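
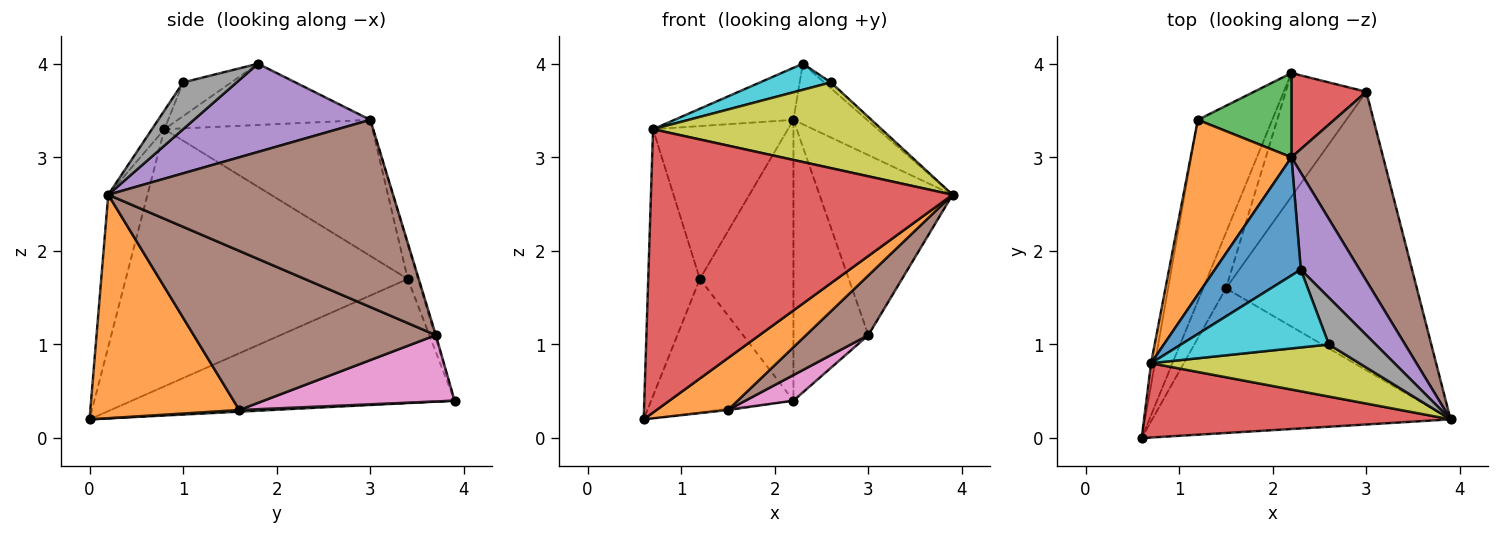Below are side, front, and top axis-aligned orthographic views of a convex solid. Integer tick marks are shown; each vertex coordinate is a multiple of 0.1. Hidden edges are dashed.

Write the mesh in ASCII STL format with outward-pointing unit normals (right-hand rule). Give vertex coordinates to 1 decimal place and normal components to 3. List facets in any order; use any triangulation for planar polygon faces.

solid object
 facet normal -0.802 0.354 -0.481
  outer loop
   vertex 1.2 3.4 1.7
   vertex 2.2 3.9 0.4
   vertex 0.6 0.0 0.2
  endloop
 endfacet
 facet normal 0.576 -0.276 -0.769
  outer loop
   vertex 1.5 1.6 0.3
   vertex 3.9 0.2 2.6
   vertex 0.6 0.0 0.2
  endloop
 endfacet
 facet normal 0.073 0.021 -0.997
  outer loop
   vertex 1.5 1.6 0.3
   vertex 0.6 0.0 0.2
   vertex 2.2 3.9 0.4
  endloop
 endfacet
 facet normal -0.125 -0.960 0.252
  outer loop
   vertex 0.7 0.8 3.3
   vertex 0.6 0.0 0.2
   vertex 3.9 0.2 2.6
  endloop
 endfacet
 facet normal -0.984 0.180 -0.015
  outer loop
   vertex 0.7 0.8 3.3
   vertex 1.2 3.4 1.7
   vertex 0.6 0.0 0.2
  endloop
 endfacet
 facet normal 0.632 -0.162 -0.758
  outer loop
   vertex 3.0 3.7 1.1
   vertex 3.9 0.2 2.6
   vertex 1.5 1.6 0.3
  endloop
 endfacet
 facet normal 0.628 -0.158 -0.762
  outer loop
   vertex 3.0 3.7 1.1
   vertex 1.5 1.6 0.3
   vertex 2.2 3.9 0.4
  endloop
 endfacet
 facet normal 0.704 0.088 0.704
  outer loop
   vertex 2.6 1.0 3.8
   vertex 3.9 0.2 2.6
   vertex 2.3 1.8 4.0
  endloop
 endfacet
 facet normal -0.047 -0.854 0.519
  outer loop
   vertex 2.6 1.0 3.8
   vertex 0.7 0.8 3.3
   vertex 3.9 0.2 2.6
  endloop
 endfacet
 facet normal -0.211 -0.311 0.927
  outer loop
   vertex 2.6 1.0 3.8
   vertex 2.3 1.8 4.0
   vertex 0.7 0.8 3.3
  endloop
 endfacet
 facet normal -0.546 0.338 0.766
  outer loop
   vertex 2.2 3.0 3.4
   vertex 0.7 0.8 3.3
   vertex 2.3 1.8 4.0
  endloop
 endfacet
 facet normal -0.713 0.462 0.528
  outer loop
   vertex 2.2 3.0 3.4
   vertex 1.2 3.4 1.7
   vertex 0.7 0.8 3.3
  endloop
 endfacet
 facet normal -0.105 0.953 0.286
  outer loop
   vertex 2.2 3.0 3.4
   vertex 2.2 3.9 0.4
   vertex 1.2 3.4 1.7
  endloop
 endfacet
 facet normal -0.012 0.958 0.287
  outer loop
   vertex 2.2 3.0 3.4
   vertex 3.0 3.7 1.1
   vertex 2.2 3.9 0.4
  endloop
 endfacet
 facet normal 0.786 0.328 0.524
  outer loop
   vertex 2.2 3.0 3.4
   vertex 2.3 1.8 4.0
   vertex 3.9 0.2 2.6
  endloop
 endfacet
 facet normal 0.828 0.387 0.406
  outer loop
   vertex 2.2 3.0 3.4
   vertex 3.9 0.2 2.6
   vertex 3.0 3.7 1.1
  endloop
 endfacet
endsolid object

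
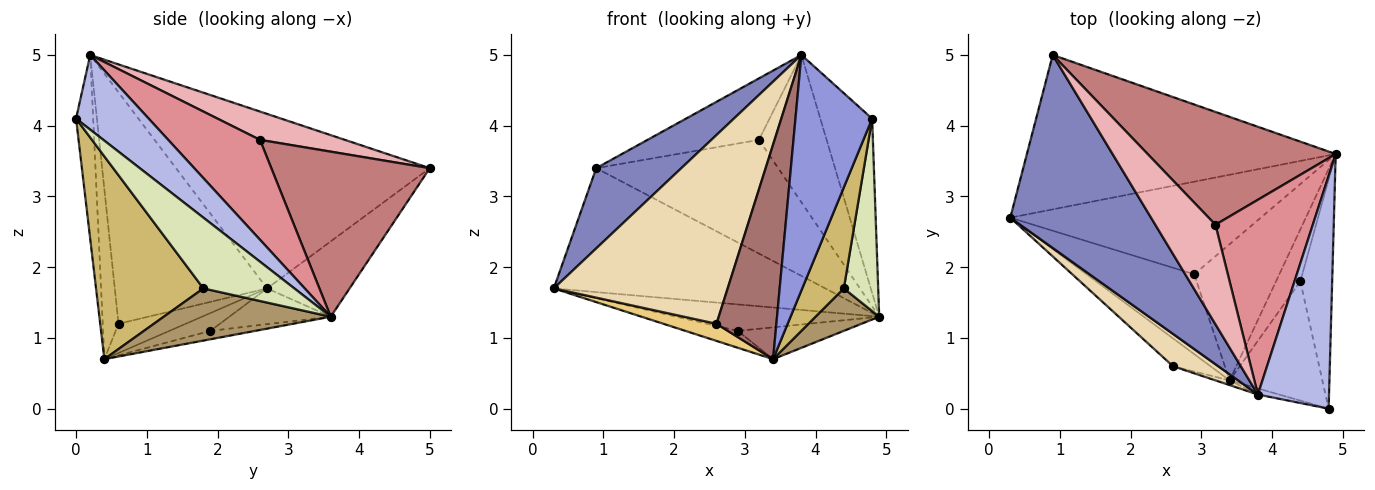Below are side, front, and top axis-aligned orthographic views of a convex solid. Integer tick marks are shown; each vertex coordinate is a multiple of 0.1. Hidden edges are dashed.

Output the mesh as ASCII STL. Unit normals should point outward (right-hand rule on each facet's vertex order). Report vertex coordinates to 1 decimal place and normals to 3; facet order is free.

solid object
 facet normal -0.187 0.615 -0.766
  outer loop
   vertex 0.9 5.0 3.4
   vertex 4.9 3.6 1.3
   vertex 0.3 2.7 1.7
  endloop
 endfacet
 facet normal -0.753 -0.253 0.607
  outer loop
   vertex 3.8 0.2 5.0
   vertex 0.9 5.0 3.4
   vertex 0.3 2.7 1.7
  endloop
 endfacet
 facet normal -0.218 -0.976 -0.025
  outer loop
   vertex 3.8 0.2 5.0
   vertex 3.4 0.4 0.7
   vertex 4.8 0.0 4.1
  endloop
 endfacet
 facet normal 0.643 0.459 0.613
  outer loop
   vertex 3.8 0.2 5.0
   vertex 4.8 0.0 4.1
   vertex 4.9 3.6 1.3
  endloop
 endfacet
 facet normal -0.136 0.272 -0.953
  outer loop
   vertex 2.9 1.9 1.1
   vertex 0.3 2.7 1.7
   vertex 4.9 3.6 1.3
  endloop
 endfacet
 facet normal -0.160 0.204 -0.966
  outer loop
   vertex 2.9 1.9 1.1
   vertex 3.4 0.4 0.7
   vertex 0.3 2.7 1.7
  endloop
 endfacet
 facet normal -0.096 0.227 -0.969
  outer loop
   vertex 2.9 1.9 1.1
   vertex 4.9 3.6 1.3
   vertex 3.4 0.4 0.7
  endloop
 endfacet
 facet normal 0.862 -0.326 -0.388
  outer loop
   vertex 4.4 1.8 1.7
   vertex 4.9 3.6 1.3
   vertex 4.8 0.0 4.1
  endloop
 endfacet
 facet normal 0.857 -0.327 -0.399
  outer loop
   vertex 4.4 1.8 1.7
   vertex 3.4 0.4 0.7
   vertex 4.9 3.6 1.3
  endloop
 endfacet
 facet normal 0.858 -0.332 -0.392
  outer loop
   vertex 4.4 1.8 1.7
   vertex 4.8 0.0 4.1
   vertex 3.4 0.4 0.7
  endloop
 endfacet
 facet normal -0.553 -0.436 -0.710
  outer loop
   vertex 2.6 0.6 1.2
   vertex 0.3 2.7 1.7
   vertex 3.4 0.4 0.7
  endloop
 endfacet
 facet normal -0.653 -0.746 0.128
  outer loop
   vertex 2.6 0.6 1.2
   vertex 3.8 0.2 5.0
   vertex 0.3 2.7 1.7
  endloop
 endfacet
 facet normal -0.255 -0.967 -0.021
  outer loop
   vertex 2.6 0.6 1.2
   vertex 3.4 0.4 0.7
   vertex 3.8 0.2 5.0
  endloop
 endfacet
 facet normal 0.526 0.604 0.599
  outer loop
   vertex 3.2 2.6 3.8
   vertex 4.9 3.6 1.3
   vertex 0.9 5.0 3.4
  endloop
 endfacet
 facet normal 0.633 0.467 0.617
  outer loop
   vertex 3.2 2.6 3.8
   vertex 3.8 0.2 5.0
   vertex 4.9 3.6 1.3
  endloop
 endfacet
 facet normal 0.372 0.488 0.790
  outer loop
   vertex 3.2 2.6 3.8
   vertex 0.9 5.0 3.4
   vertex 3.8 0.2 5.0
  endloop
 endfacet
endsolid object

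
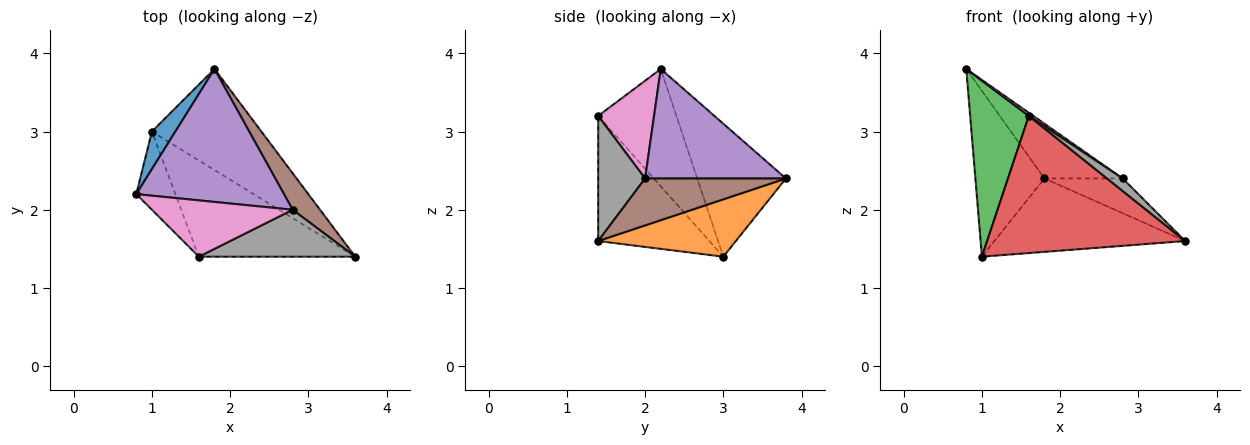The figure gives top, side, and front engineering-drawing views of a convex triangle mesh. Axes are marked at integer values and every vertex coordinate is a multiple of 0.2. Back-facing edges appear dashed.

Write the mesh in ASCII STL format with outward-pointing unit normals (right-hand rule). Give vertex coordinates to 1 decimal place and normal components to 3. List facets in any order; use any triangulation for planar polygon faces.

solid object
 facet normal -0.781 0.609 0.138
  outer loop
   vertex 1.0 3.0 1.4
   vertex 0.8 2.2 3.8
   vertex 1.8 3.8 2.4
  endloop
 endfacet
 facet normal 0.390 0.541 -0.745
  outer loop
   vertex 1.0 3.0 1.4
   vertex 1.8 3.8 2.4
   vertex 3.6 1.4 1.6
  endloop
 endfacet
 facet normal -0.773 -0.580 -0.258
  outer loop
   vertex 1.6 1.4 3.2
   vertex 0.8 2.2 3.8
   vertex 1.0 3.0 1.4
  endloop
 endfacet
 facet normal -0.418 -0.744 -0.522
  outer loop
   vertex 1.6 1.4 3.2
   vertex 1.0 3.0 1.4
   vertex 3.6 1.4 1.6
  endloop
 endfacet
 facet normal 0.565 0.314 0.763
  outer loop
   vertex 2.8 2.0 2.4
   vertex 1.8 3.8 2.4
   vertex 0.8 2.2 3.8
  endloop
 endfacet
 facet normal 0.779 0.433 0.454
  outer loop
   vertex 2.8 2.0 2.4
   vertex 3.6 1.4 1.6
   vertex 1.8 3.8 2.4
  endloop
 endfacet
 facet normal 0.570 -0.046 0.821
  outer loop
   vertex 2.8 2.0 2.4
   vertex 0.8 2.2 3.8
   vertex 1.6 1.4 3.2
  endloop
 endfacet
 facet normal 0.612 -0.204 0.764
  outer loop
   vertex 2.8 2.0 2.4
   vertex 1.6 1.4 3.2
   vertex 3.6 1.4 1.6
  endloop
 endfacet
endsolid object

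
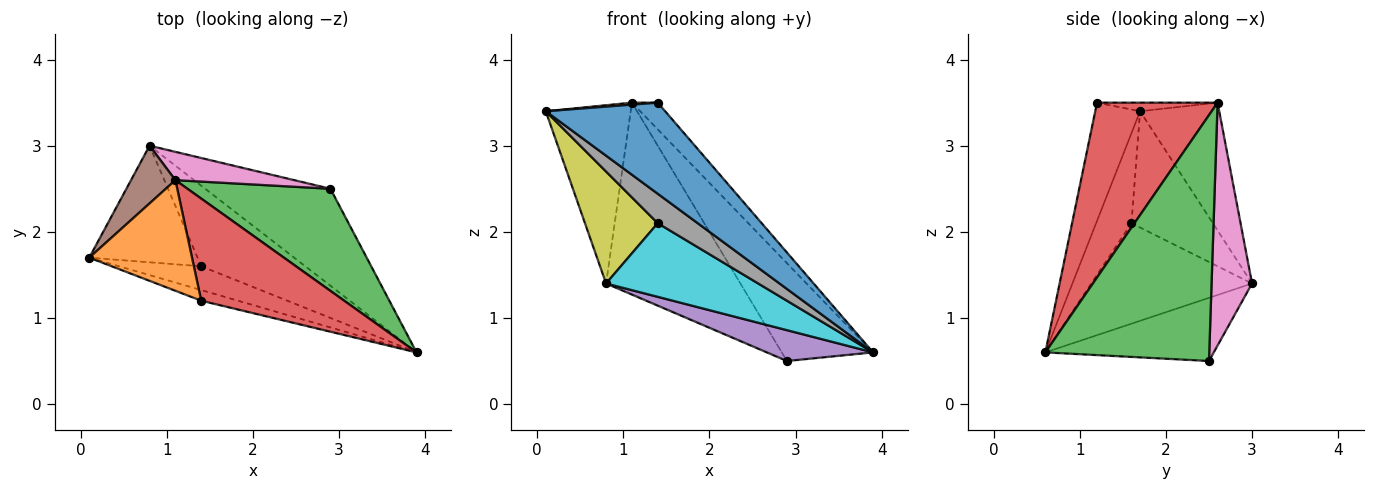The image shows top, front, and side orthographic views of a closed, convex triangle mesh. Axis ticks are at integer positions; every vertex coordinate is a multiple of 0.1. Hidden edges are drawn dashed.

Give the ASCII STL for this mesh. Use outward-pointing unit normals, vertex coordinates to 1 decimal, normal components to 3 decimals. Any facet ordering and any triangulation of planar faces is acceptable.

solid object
 facet normal -0.350 -0.931 -0.109
  outer loop
   vertex 1.4 1.2 3.5
   vertex 0.1 1.7 3.4
   vertex 3.9 0.6 0.6
  endloop
 endfacet
 facet normal -0.084 -0.018 0.996
  outer loop
   vertex 1.1 2.6 3.5
   vertex 0.1 1.7 3.4
   vertex 1.4 1.2 3.5
  endloop
 endfacet
 facet normal 0.779 0.434 0.453
  outer loop
   vertex 1.1 2.6 3.5
   vertex 3.9 0.6 0.6
   vertex 2.9 2.5 0.5
  endloop
 endfacet
 facet normal 0.764 0.164 0.624
  outer loop
   vertex 1.1 2.6 3.5
   vertex 1.4 1.2 3.5
   vertex 3.9 0.6 0.6
  endloop
 endfacet
 facet normal -0.433 -0.273 -0.859
  outer loop
   vertex 0.8 3.0 1.4
   vertex 2.9 2.5 0.5
   vertex 3.9 0.6 0.6
  endloop
 endfacet
 facet normal -0.664 0.712 0.230
  outer loop
   vertex 0.8 3.0 1.4
   vertex 0.1 1.7 3.4
   vertex 1.1 2.6 3.5
  endloop
 endfacet
 facet normal 0.286 0.948 0.140
  outer loop
   vertex 0.8 3.0 1.4
   vertex 1.1 2.6 3.5
   vertex 2.9 2.5 0.5
  endloop
 endfacet
 facet normal -0.567 -0.641 -0.518
  outer loop
   vertex 1.4 1.6 2.1
   vertex 3.9 0.6 0.6
   vertex 0.1 1.7 3.4
  endloop
 endfacet
 facet normal -0.612 -0.548 -0.570
  outer loop
   vertex 1.4 1.6 2.1
   vertex 0.1 1.7 3.4
   vertex 0.8 3.0 1.4
  endloop
 endfacet
 facet normal -0.580 -0.549 -0.601
  outer loop
   vertex 1.4 1.6 2.1
   vertex 0.8 3.0 1.4
   vertex 3.9 0.6 0.6
  endloop
 endfacet
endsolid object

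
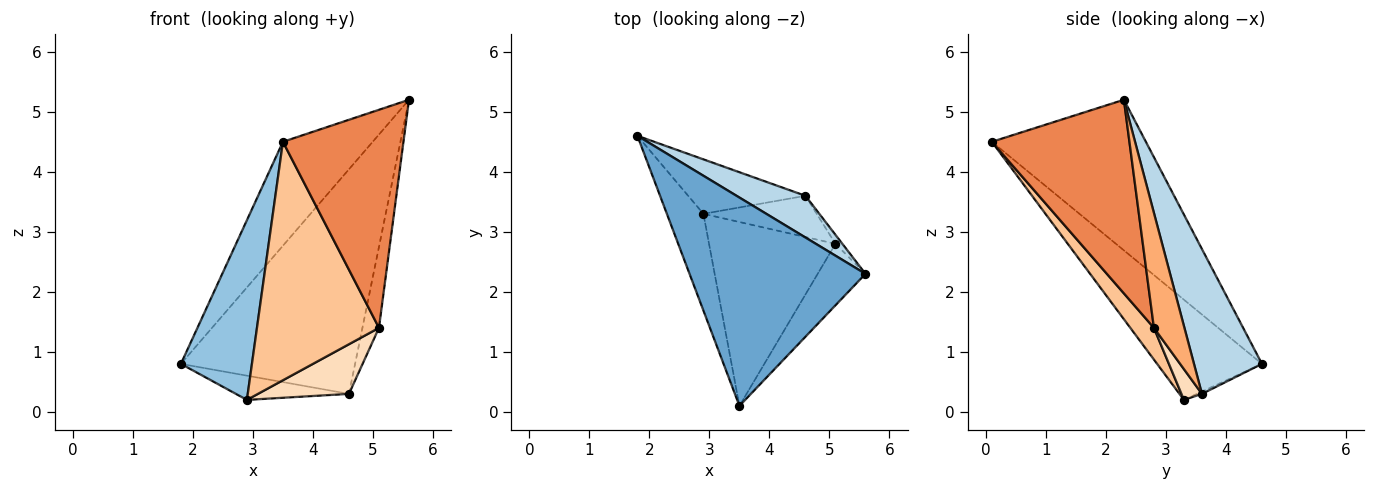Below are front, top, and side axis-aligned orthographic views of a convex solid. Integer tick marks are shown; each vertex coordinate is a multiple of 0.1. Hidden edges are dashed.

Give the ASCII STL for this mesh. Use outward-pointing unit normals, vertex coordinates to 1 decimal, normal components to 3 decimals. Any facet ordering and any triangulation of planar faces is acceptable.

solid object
 facet normal -0.608 0.354 0.710
  outer loop
   vertex 3.5 0.1 4.5
   vertex 5.6 2.3 5.2
   vertex 1.8 4.6 0.8
  endloop
 endfacet
 facet normal -0.792 -0.537 -0.289
  outer loop
   vertex 2.9 3.3 0.2
   vertex 3.5 0.1 4.5
   vertex 1.8 4.6 0.8
  endloop
 endfacet
 facet normal 0.358 0.918 0.170
  outer loop
   vertex 4.6 3.6 0.3
   vertex 1.8 4.6 0.8
   vertex 5.6 2.3 5.2
  endloop
 endfacet
 facet normal -0.018 0.406 -0.914
  outer loop
   vertex 4.6 3.6 0.3
   vertex 2.9 3.3 0.2
   vertex 1.8 4.6 0.8
  endloop
 endfacet
 facet normal 0.740 -0.648 -0.183
  outer loop
   vertex 5.1 2.8 1.4
   vertex 5.6 2.3 5.2
   vertex 3.5 0.1 4.5
  endloop
 endfacet
 facet normal 0.878 0.476 -0.053
  outer loop
   vertex 5.1 2.8 1.4
   vertex 4.6 3.6 0.3
   vertex 5.6 2.3 5.2
  endloop
 endfacet
 facet normal 0.151 -0.783 -0.604
  outer loop
   vertex 5.1 2.8 1.4
   vertex 3.5 0.1 4.5
   vertex 2.9 3.3 0.2
  endloop
 endfacet
 facet normal 0.171 -0.758 -0.629
  outer loop
   vertex 5.1 2.8 1.4
   vertex 2.9 3.3 0.2
   vertex 4.6 3.6 0.3
  endloop
 endfacet
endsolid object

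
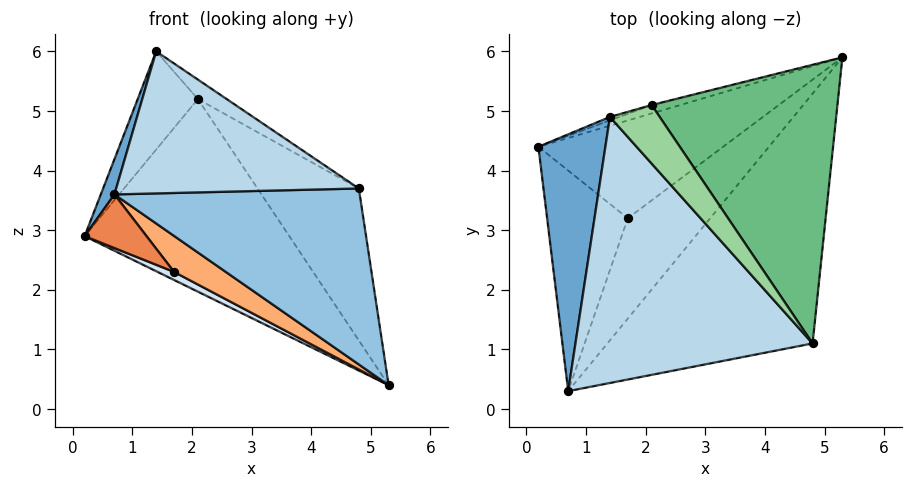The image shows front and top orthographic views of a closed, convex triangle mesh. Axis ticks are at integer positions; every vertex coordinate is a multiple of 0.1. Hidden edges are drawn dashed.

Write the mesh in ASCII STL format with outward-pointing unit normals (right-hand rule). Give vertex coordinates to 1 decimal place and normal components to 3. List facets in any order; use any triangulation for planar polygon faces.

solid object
 facet normal -0.929 -0.050 0.368
  outer loop
   vertex 1.4 4.9 6.0
   vertex 0.2 4.4 2.9
   vertex 0.7 0.3 3.6
  endloop
 endfacet
 facet normal 0.131 -0.571 -0.810
  outer loop
   vertex 4.8 1.1 3.7
   vertex 0.7 0.3 3.6
   vertex 5.3 5.9 0.4
  endloop
 endfacet
 facet normal 0.070 -0.470 0.880
  outer loop
   vertex 4.8 1.1 3.7
   vertex 1.4 4.9 6.0
   vertex 0.7 0.3 3.6
  endloop
 endfacet
 facet normal -0.421 -0.075 -0.904
  outer loop
   vertex 1.7 3.2 2.3
   vertex 0.2 4.4 2.9
   vertex 5.3 5.9 0.4
  endloop
 endfacet
 facet normal -0.500 -0.205 -0.841
  outer loop
   vertex 1.7 3.2 2.3
   vertex 0.7 0.3 3.6
   vertex 0.2 4.4 2.9
  endloop
 endfacet
 facet normal -0.236 -0.328 -0.914
  outer loop
   vertex 1.7 3.2 2.3
   vertex 5.3 5.9 0.4
   vertex 0.7 0.3 3.6
  endloop
 endfacet
 facet normal -0.301 0.953 -0.042
  outer loop
   vertex 2.1 5.1 5.2
   vertex 5.3 5.9 0.4
   vertex 0.2 4.4 2.9
  endloop
 endfacet
 facet normal -0.310 0.950 -0.033
  outer loop
   vertex 2.1 5.1 5.2
   vertex 0.2 4.4 2.9
   vertex 1.4 4.9 6.0
  endloop
 endfacet
 facet normal 0.767 0.307 0.563
  outer loop
   vertex 2.1 5.1 5.2
   vertex 4.8 1.1 3.7
   vertex 5.3 5.9 0.4
  endloop
 endfacet
 facet normal 0.705 0.224 0.673
  outer loop
   vertex 2.1 5.1 5.2
   vertex 1.4 4.9 6.0
   vertex 4.8 1.1 3.7
  endloop
 endfacet
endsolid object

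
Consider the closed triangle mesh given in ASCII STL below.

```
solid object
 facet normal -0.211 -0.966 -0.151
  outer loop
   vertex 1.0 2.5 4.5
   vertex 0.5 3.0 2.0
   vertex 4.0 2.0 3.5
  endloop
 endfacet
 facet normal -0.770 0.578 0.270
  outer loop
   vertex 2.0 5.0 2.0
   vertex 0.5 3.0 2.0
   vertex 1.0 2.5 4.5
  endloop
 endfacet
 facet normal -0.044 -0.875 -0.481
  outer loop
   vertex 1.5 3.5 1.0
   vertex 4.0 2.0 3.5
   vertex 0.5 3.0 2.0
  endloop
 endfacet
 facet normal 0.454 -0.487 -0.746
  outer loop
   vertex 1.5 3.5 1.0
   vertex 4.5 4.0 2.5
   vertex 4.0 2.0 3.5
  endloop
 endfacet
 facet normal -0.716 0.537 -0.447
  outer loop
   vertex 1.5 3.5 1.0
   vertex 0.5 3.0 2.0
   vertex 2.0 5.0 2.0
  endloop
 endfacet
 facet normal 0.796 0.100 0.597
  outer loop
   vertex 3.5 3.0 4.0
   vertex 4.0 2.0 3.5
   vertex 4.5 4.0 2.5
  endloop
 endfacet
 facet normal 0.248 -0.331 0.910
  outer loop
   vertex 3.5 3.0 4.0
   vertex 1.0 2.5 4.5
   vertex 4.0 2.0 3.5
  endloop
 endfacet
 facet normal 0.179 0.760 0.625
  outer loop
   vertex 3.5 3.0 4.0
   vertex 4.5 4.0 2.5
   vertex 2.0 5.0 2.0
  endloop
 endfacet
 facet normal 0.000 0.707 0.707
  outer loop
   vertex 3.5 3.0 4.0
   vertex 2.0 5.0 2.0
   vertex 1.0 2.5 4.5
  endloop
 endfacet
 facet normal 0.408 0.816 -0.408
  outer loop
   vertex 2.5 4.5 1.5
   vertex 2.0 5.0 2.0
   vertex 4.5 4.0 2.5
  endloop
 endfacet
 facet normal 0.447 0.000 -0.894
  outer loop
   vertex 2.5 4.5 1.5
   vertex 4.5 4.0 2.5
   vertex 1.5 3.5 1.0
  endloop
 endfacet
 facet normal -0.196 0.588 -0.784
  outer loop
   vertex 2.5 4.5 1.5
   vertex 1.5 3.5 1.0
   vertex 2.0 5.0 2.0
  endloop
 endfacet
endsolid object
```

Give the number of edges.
18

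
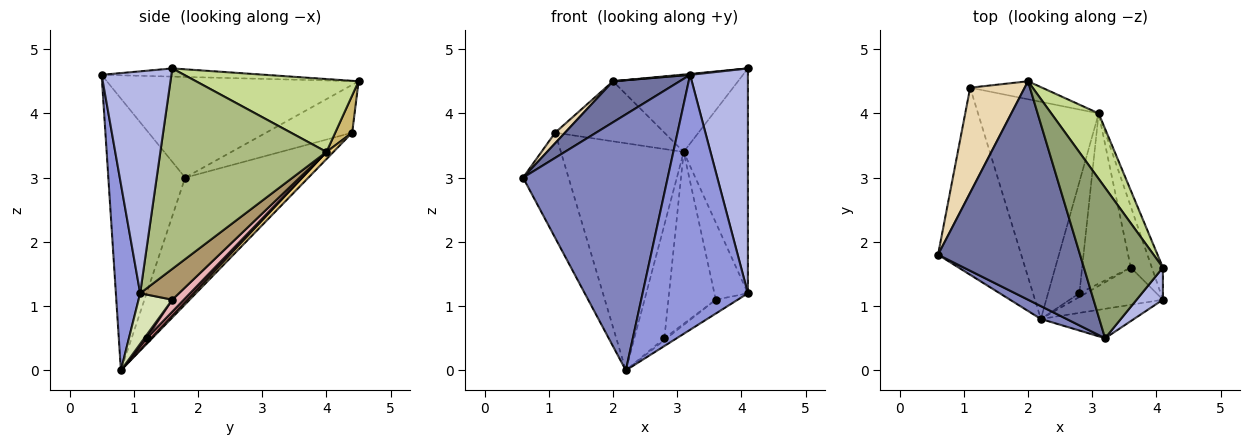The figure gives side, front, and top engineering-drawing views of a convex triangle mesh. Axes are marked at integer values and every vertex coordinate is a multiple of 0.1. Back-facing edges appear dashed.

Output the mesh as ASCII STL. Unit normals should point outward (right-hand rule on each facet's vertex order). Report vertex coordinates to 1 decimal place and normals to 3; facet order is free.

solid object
 facet normal -0.572 -0.151 0.806
  outer loop
   vertex 3.2 0.5 4.6
   vertex 2.0 4.5 4.5
   vertex 0.6 1.8 3.0
  endloop
 endfacet
 facet normal -0.468 -0.882 0.044
  outer loop
   vertex 2.2 0.8 0.0
   vertex 3.2 0.5 4.6
   vertex 0.6 1.8 3.0
  endloop
 endfacet
 facet normal 0.223 -0.968 -0.112
  outer loop
   vertex 2.2 0.8 0.0
   vertex 4.1 1.1 1.2
   vertex 3.2 0.5 4.6
  endloop
 endfacet
 facet normal 0.767 -0.636 0.091
  outer loop
   vertex 4.1 1.6 4.7
   vertex 3.2 0.5 4.6
   vertex 4.1 1.1 1.2
  endloop
 endfacet
 facet normal -0.103 -0.006 0.995
  outer loop
   vertex 4.1 1.6 4.7
   vertex 2.0 4.5 4.5
   vertex 3.2 0.5 4.6
  endloop
 endfacet
 facet normal 0.931 0.360 -0.051
  outer loop
   vertex 3.1 4.0 3.4
   vertex 4.1 1.6 4.7
   vertex 4.1 1.1 1.2
  endloop
 endfacet
 facet normal 0.705 0.542 0.458
  outer loop
   vertex 3.1 4.0 3.4
   vertex 2.0 4.5 4.5
   vertex 4.1 1.6 4.7
  endloop
 endfacet
 facet normal 0.473 0.308 -0.826
  outer loop
   vertex 3.6 1.6 1.1
   vertex 4.1 1.1 1.2
   vertex 2.2 0.8 0.0
  endloop
 endfacet
 facet normal 0.672 0.580 -0.459
  outer loop
   vertex 3.6 1.6 1.1
   vertex 3.1 4.0 3.4
   vertex 4.1 1.1 1.2
  endloop
 endfacet
 facet normal 0.147 0.948 -0.284
  outer loop
   vertex 1.1 4.4 3.7
   vertex 2.0 4.5 4.5
   vertex 3.1 4.0 3.4
  endloop
 endfacet
 facet normal 0.041 0.722 -0.691
  outer loop
   vertex 1.1 4.4 3.7
   vertex 3.1 4.0 3.4
   vertex 2.2 0.8 0.0
  endloop
 endfacet
 facet normal -0.658 -0.075 0.749
  outer loop
   vertex 1.1 4.4 3.7
   vertex 0.6 1.8 3.0
   vertex 2.0 4.5 4.5
  endloop
 endfacet
 facet normal -0.799 0.295 -0.524
  outer loop
   vertex 1.1 4.4 3.7
   vertex 2.2 0.8 0.0
   vertex 0.6 1.8 3.0
  endloop
 endfacet
 facet normal 0.107 0.710 -0.696
  outer loop
   vertex 2.8 1.2 0.5
   vertex 2.2 0.8 0.0
   vertex 3.1 4.0 3.4
  endloop
 endfacet
 facet normal 0.408 0.408 -0.816
  outer loop
   vertex 2.8 1.2 0.5
   vertex 3.6 1.6 1.1
   vertex 2.2 0.8 0.0
  endloop
 endfacet
 facet normal 0.170 0.700 -0.694
  outer loop
   vertex 2.8 1.2 0.5
   vertex 3.1 4.0 3.4
   vertex 3.6 1.6 1.1
  endloop
 endfacet
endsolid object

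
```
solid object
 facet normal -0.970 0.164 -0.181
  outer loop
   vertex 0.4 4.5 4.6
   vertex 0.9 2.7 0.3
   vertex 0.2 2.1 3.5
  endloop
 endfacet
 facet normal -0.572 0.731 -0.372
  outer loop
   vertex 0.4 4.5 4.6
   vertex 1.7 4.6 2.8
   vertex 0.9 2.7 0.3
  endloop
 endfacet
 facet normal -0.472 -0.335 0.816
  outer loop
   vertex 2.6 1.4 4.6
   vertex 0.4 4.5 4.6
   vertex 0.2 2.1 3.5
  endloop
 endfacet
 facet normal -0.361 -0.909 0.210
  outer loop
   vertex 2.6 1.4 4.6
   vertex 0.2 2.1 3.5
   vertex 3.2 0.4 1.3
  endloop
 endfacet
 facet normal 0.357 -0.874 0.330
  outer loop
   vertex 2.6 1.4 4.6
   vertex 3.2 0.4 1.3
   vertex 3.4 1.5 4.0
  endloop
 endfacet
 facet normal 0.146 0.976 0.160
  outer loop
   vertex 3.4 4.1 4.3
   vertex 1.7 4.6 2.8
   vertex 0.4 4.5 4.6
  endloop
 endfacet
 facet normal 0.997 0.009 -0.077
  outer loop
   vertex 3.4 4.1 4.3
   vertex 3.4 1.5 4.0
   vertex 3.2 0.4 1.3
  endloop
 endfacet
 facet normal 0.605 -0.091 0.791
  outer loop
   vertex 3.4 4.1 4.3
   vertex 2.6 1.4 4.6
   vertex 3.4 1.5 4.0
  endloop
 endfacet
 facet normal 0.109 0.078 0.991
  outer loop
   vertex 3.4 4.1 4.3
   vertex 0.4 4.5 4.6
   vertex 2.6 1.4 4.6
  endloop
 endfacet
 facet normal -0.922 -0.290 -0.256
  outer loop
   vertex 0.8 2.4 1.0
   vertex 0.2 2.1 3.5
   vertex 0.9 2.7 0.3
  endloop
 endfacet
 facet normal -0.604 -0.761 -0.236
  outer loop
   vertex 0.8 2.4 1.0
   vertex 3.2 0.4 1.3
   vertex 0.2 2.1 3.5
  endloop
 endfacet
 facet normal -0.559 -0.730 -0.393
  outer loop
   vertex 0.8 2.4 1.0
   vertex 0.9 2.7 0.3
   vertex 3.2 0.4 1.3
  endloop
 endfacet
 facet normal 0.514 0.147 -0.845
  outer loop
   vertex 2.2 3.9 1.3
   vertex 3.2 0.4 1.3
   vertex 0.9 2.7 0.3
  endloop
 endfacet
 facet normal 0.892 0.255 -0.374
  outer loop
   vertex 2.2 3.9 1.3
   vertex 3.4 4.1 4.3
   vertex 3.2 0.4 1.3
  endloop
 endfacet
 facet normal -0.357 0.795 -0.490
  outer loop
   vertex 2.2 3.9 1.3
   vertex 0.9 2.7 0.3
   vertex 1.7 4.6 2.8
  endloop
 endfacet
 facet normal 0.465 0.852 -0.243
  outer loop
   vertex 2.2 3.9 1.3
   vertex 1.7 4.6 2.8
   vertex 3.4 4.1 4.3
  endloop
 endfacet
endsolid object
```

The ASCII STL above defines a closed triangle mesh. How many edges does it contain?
24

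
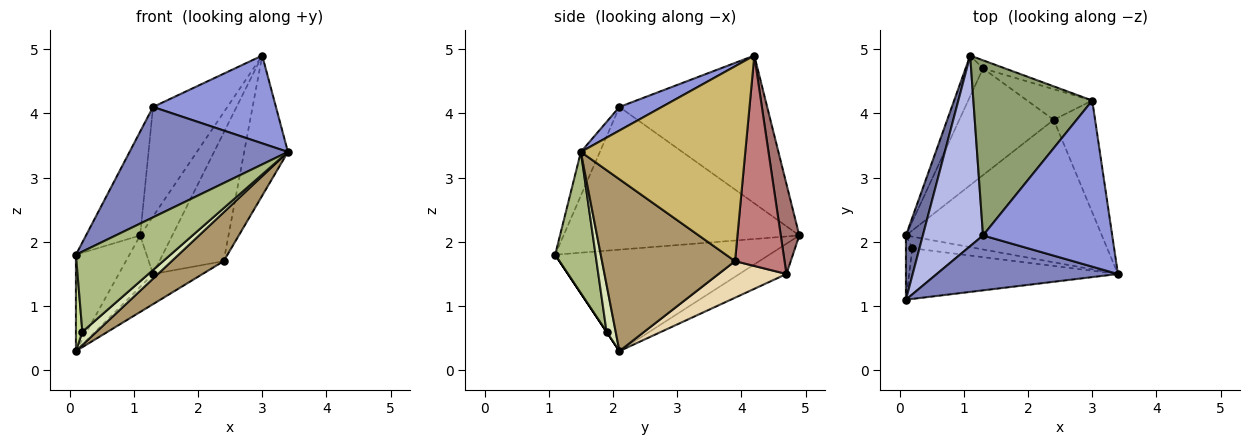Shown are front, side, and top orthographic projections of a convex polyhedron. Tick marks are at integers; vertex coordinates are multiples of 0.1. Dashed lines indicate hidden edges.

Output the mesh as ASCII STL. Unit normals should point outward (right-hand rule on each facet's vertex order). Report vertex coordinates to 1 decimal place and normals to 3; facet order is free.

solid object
 facet normal -0.958 0.239 0.160
  outer loop
   vertex 0.1 2.1 0.3
   vertex 0.1 1.1 1.8
   vertex 1.1 4.9 2.1
  endloop
 endfacet
 facet normal -0.107 -0.890 0.443
  outer loop
   vertex 1.3 2.1 4.1
   vertex 0.1 1.1 1.8
   vertex 3.4 1.5 3.4
  endloop
 endfacet
 facet normal 0.159 -0.461 0.873
  outer loop
   vertex 1.3 2.1 4.1
   vertex 3.4 1.5 3.4
   vertex 3.0 4.2 4.9
  endloop
 endfacet
 facet normal -0.901 0.207 0.380
  outer loop
   vertex 1.3 2.1 4.1
   vertex 1.1 4.9 2.1
   vertex 0.1 1.1 1.8
  endloop
 endfacet
 facet normal -0.725 0.365 0.584
  outer loop
   vertex 1.3 2.1 4.1
   vertex 3.0 4.2 4.9
   vertex 1.1 4.9 2.1
  endloop
 endfacet
 facet normal 0.340 -0.795 -0.502
  outer loop
   vertex 0.2 1.9 0.6
   vertex 3.4 1.5 3.4
   vertex 0.1 1.1 1.8
  endloop
 endfacet
 facet normal 0.000 -0.832 -0.555
  outer loop
   vertex 0.2 1.9 0.6
   vertex 0.1 1.1 1.8
   vertex 0.1 2.1 0.3
  endloop
 endfacet
 facet normal 0.437 -0.675 -0.595
  outer loop
   vertex 0.2 1.9 0.6
   vertex 0.1 2.1 0.3
   vertex 3.4 1.5 3.4
  endloop
 endfacet
 facet normal 0.639 -0.250 -0.728
  outer loop
   vertex 2.4 3.9 1.7
   vertex 3.4 1.5 3.4
   vertex 0.1 2.1 0.3
  endloop
 endfacet
 facet normal 0.947 0.252 -0.201
  outer loop
   vertex 2.4 3.9 1.7
   vertex 3.0 4.2 4.9
   vertex 3.4 1.5 3.4
  endloop
 endfacet
 facet normal -0.733 0.533 -0.422
  outer loop
   vertex 1.3 4.7 1.5
   vertex 0.1 2.1 0.3
   vertex 1.1 4.9 2.1
  endloop
 endfacet
 facet normal 0.349 0.255 -0.902
  outer loop
   vertex 1.3 4.7 1.5
   vertex 2.4 3.9 1.7
   vertex 0.1 2.1 0.3
  endloop
 endfacet
 facet normal 0.496 0.860 -0.121
  outer loop
   vertex 1.3 4.7 1.5
   vertex 1.1 4.9 2.1
   vertex 3.0 4.2 4.9
  endloop
 endfacet
 facet normal 0.600 0.778 -0.185
  outer loop
   vertex 1.3 4.7 1.5
   vertex 3.0 4.2 4.9
   vertex 2.4 3.9 1.7
  endloop
 endfacet
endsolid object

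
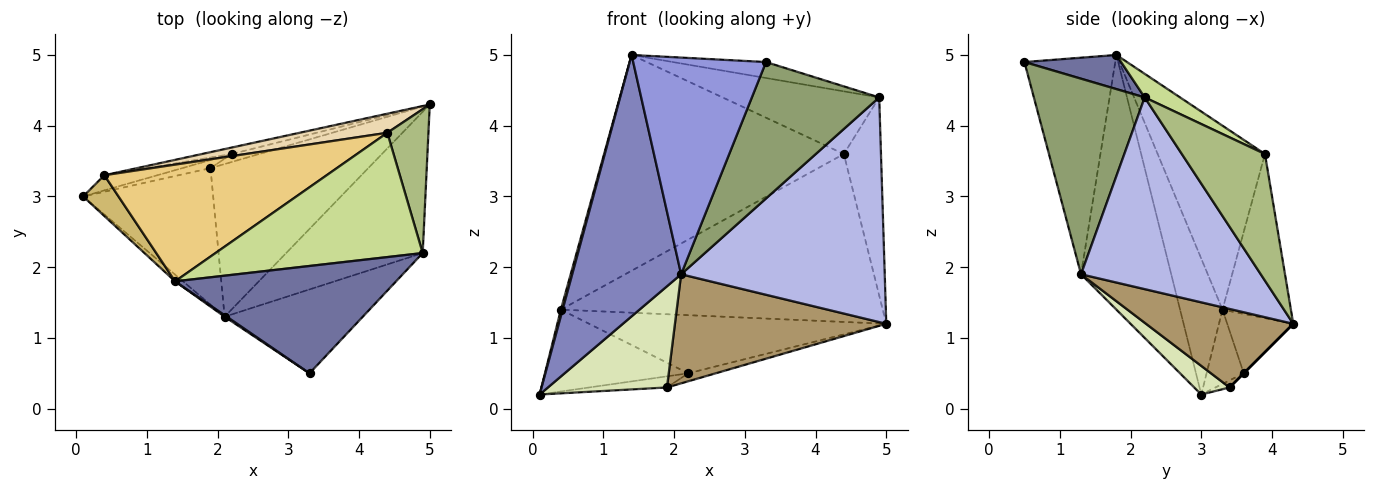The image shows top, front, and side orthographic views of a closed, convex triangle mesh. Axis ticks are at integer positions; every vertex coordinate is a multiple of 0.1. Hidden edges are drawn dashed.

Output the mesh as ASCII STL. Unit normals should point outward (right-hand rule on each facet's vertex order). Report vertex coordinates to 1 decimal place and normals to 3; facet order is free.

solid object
 facet normal 0.151 0.145 0.978
  outer loop
   vertex 4.9 2.2 4.4
   vertex 1.4 1.8 5.0
   vertex 3.3 0.5 4.9
  endloop
 endfacet
 facet normal -0.638 -0.770 -0.020
  outer loop
   vertex 2.1 1.3 1.9
   vertex 1.4 1.8 5.0
   vertex 0.1 3.0 0.2
  endloop
 endfacet
 facet normal -0.564 -0.825 0.006
  outer loop
   vertex 2.1 1.3 1.9
   vertex 3.3 0.5 4.9
   vertex 1.4 1.8 5.0
  endloop
 endfacet
 facet normal 0.599 -0.678 -0.426
  outer loop
   vertex 2.1 1.3 1.9
   vertex 5.0 4.3 1.2
   vertex 4.9 2.2 4.4
  endloop
 endfacet
 facet normal 0.596 -0.684 -0.421
  outer loop
   vertex 2.1 1.3 1.9
   vertex 4.9 2.2 4.4
   vertex 3.3 0.5 4.9
  endloop
 endfacet
 facet normal 0.875 0.391 0.284
  outer loop
   vertex 4.4 3.9 3.6
   vertex 4.9 2.2 4.4
   vertex 5.0 4.3 1.2
  endloop
 endfacet
 facet normal 0.101 0.448 0.888
  outer loop
   vertex 4.4 3.9 3.6
   vertex 1.4 1.8 5.0
   vertex 4.9 2.2 4.4
  endloop
 endfacet
 facet normal 0.174 -0.586 -0.791
  outer loop
   vertex 1.9 3.4 0.3
   vertex 2.1 1.3 1.9
   vertex 0.1 3.0 0.2
  endloop
 endfacet
 facet normal 0.375 -0.539 -0.754
  outer loop
   vertex 1.9 3.4 0.3
   vertex 5.0 4.3 1.2
   vertex 2.1 1.3 1.9
  endloop
 endfacet
 facet normal -0.967 -0.040 0.252
  outer loop
   vertex 0.4 3.3 1.4
   vertex 0.1 3.0 0.2
   vertex 1.4 1.8 5.0
  endloop
 endfacet
 facet normal -0.366 0.818 0.443
  outer loop
   vertex 0.4 3.3 1.4
   vertex 1.4 1.8 5.0
   vertex 4.4 3.9 3.6
  endloop
 endfacet
 facet normal -0.207 0.972 0.110
  outer loop
   vertex 0.4 3.3 1.4
   vertex 4.4 3.9 3.6
   vertex 5.0 4.3 1.2
  endloop
 endfacet
 facet normal -0.145 0.800 -0.582
  outer loop
   vertex 2.2 3.6 0.5
   vertex 1.9 3.4 0.3
   vertex 0.1 3.0 0.2
  endloop
 endfacet
 facet normal 0.000 0.707 -0.707
  outer loop
   vertex 2.2 3.6 0.5
   vertex 5.0 4.3 1.2
   vertex 1.9 3.4 0.3
  endloop
 endfacet
 facet normal -0.247 0.953 -0.176
  outer loop
   vertex 2.2 3.6 0.5
   vertex 0.1 3.0 0.2
   vertex 0.4 3.3 1.4
  endloop
 endfacet
 facet normal -0.216 0.970 -0.108
  outer loop
   vertex 2.2 3.6 0.5
   vertex 0.4 3.3 1.4
   vertex 5.0 4.3 1.2
  endloop
 endfacet
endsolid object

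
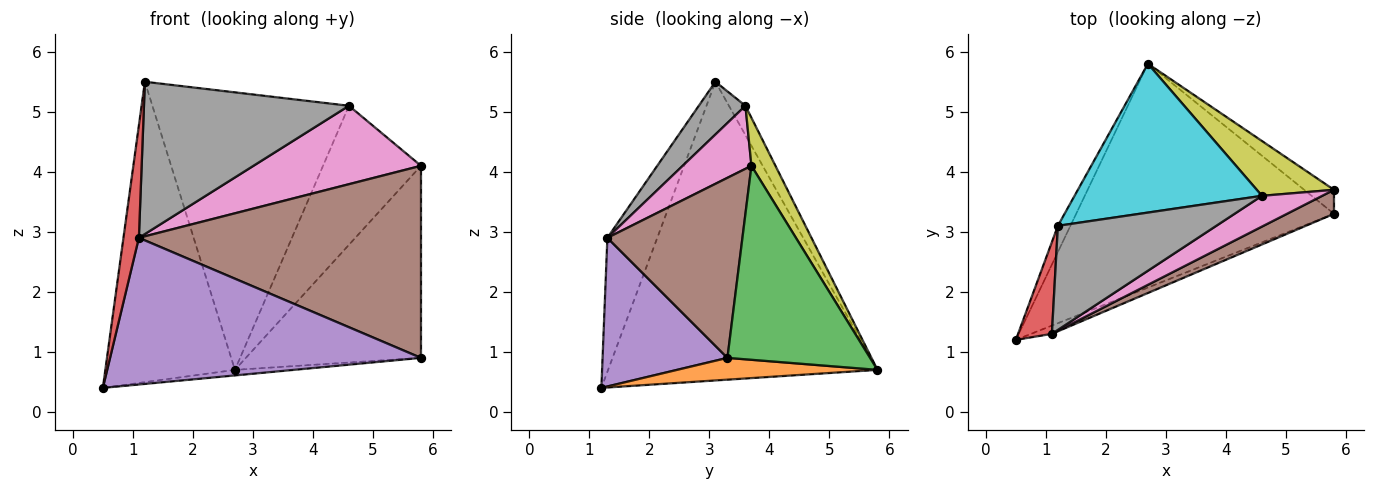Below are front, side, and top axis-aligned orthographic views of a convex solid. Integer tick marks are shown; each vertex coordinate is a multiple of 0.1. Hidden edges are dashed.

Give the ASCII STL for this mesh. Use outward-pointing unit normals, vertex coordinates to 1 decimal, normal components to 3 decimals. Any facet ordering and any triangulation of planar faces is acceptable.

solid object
 facet normal -0.901 0.433 -0.038
  outer loop
   vertex 1.2 3.1 5.5
   vertex 2.7 5.8 0.7
   vertex 0.5 1.2 0.4
  endloop
 endfacet
 facet normal 0.084 0.025 -0.996
  outer loop
   vertex 5.8 3.3 0.9
   vertex 0.5 1.2 0.4
   vertex 2.7 5.8 0.7
  endloop
 endfacet
 facet normal 0.629 0.772 -0.096
  outer loop
   vertex 5.8 3.3 0.9
   vertex 2.7 5.8 0.7
   vertex 5.8 3.7 4.1
  endloop
 endfacet
 facet normal -0.929 -0.287 0.234
  outer loop
   vertex 1.1 1.3 2.9
   vertex 1.2 3.1 5.5
   vertex 0.5 1.2 0.4
  endloop
 endfacet
 facet normal 0.372 -0.927 -0.052
  outer loop
   vertex 1.1 1.3 2.9
   vertex 0.5 1.2 0.4
   vertex 5.8 3.3 0.9
  endloop
 endfacet
 facet normal 0.429 -0.896 0.112
  outer loop
   vertex 1.1 1.3 2.9
   vertex 5.8 3.3 0.9
   vertex 5.8 3.7 4.1
  endloop
 endfacet
 facet normal 0.357 -0.870 0.341
  outer loop
   vertex 4.6 3.6 5.1
   vertex 1.1 1.3 2.9
   vertex 5.8 3.7 4.1
  endloop
 endfacet
 facet normal 0.185 -0.811 0.555
  outer loop
   vertex 4.6 3.6 5.1
   vertex 1.2 3.1 5.5
   vertex 1.1 1.3 2.9
  endloop
 endfacet
 facet normal 0.222 0.907 0.358
  outer loop
   vertex 4.6 3.6 5.1
   vertex 5.8 3.7 4.1
   vertex 2.7 5.8 0.7
  endloop
 endfacet
 facet normal -0.074 0.879 0.471
  outer loop
   vertex 4.6 3.6 5.1
   vertex 2.7 5.8 0.7
   vertex 1.2 3.1 5.5
  endloop
 endfacet
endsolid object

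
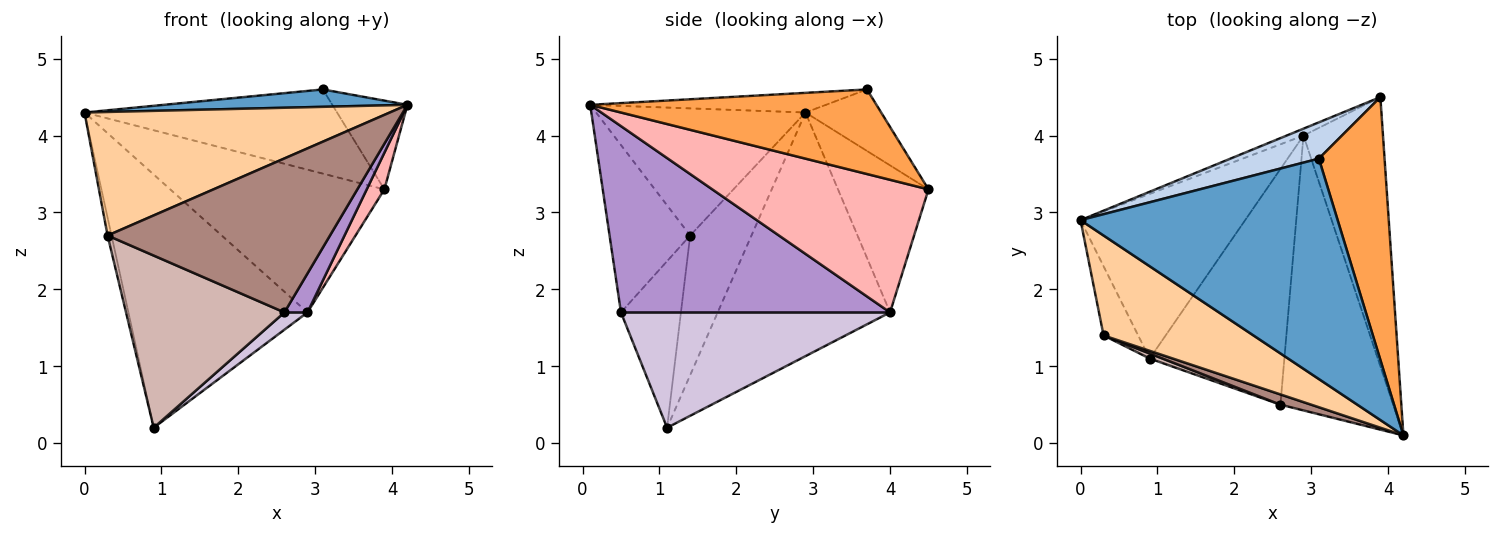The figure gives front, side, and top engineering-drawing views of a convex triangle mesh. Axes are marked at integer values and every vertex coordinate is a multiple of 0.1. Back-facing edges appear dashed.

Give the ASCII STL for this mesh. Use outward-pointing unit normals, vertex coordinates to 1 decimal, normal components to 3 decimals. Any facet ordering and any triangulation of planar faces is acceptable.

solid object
 facet normal -0.076 -0.078 0.994
  outer loop
   vertex 3.1 3.7 4.6
   vertex 0.0 2.9 4.3
   vertex 4.2 0.1 4.4
  endloop
 endfacet
 facet normal -0.265 0.885 0.382
  outer loop
   vertex 3.1 3.7 4.6
   vertex 3.9 4.5 3.3
   vertex 0.0 2.9 4.3
  endloop
 endfacet
 facet normal 0.773 0.203 0.601
  outer loop
   vertex 3.1 3.7 4.6
   vertex 4.2 0.1 4.4
   vertex 3.9 4.5 3.3
  endloop
 endfacet
 facet normal -0.471 -0.686 0.555
  outer loop
   vertex 0.3 1.4 2.7
   vertex 4.2 0.1 4.4
   vertex 0.0 2.9 4.3
  endloop
 endfacet
 facet normal -0.969 0.062 -0.240
  outer loop
   vertex 0.3 1.4 2.7
   vertex 0.0 2.9 4.3
   vertex 0.9 1.1 0.2
  endloop
 endfacet
 facet normal -0.389 0.920 -0.044
  outer loop
   vertex 2.9 4.0 1.7
   vertex 0.0 2.9 4.3
   vertex 3.9 4.5 3.3
  endloop
 endfacet
 facet normal -0.628 0.652 -0.424
  outer loop
   vertex 2.9 4.0 1.7
   vertex 0.9 1.1 0.2
   vertex 0.0 2.9 4.3
  endloop
 endfacet
 facet normal 0.856 -0.070 -0.513
  outer loop
   vertex 2.9 4.0 1.7
   vertex 3.9 4.5 3.3
   vertex 4.2 0.1 4.4
  endloop
 endfacet
 facet normal 0.853 -0.073 -0.516
  outer loop
   vertex 2.6 0.5 1.7
   vertex 2.9 4.0 1.7
   vertex 4.2 0.1 4.4
  endloop
 endfacet
 facet normal 0.649 -0.056 -0.758
  outer loop
   vertex 2.6 0.5 1.7
   vertex 0.9 1.1 0.2
   vertex 2.9 4.0 1.7
  endloop
 endfacet
 facet normal -0.340 -0.938 0.062
  outer loop
   vertex 2.6 0.5 1.7
   vertex 4.2 0.1 4.4
   vertex 0.3 1.4 2.7
  endloop
 endfacet
 facet normal -0.354 -0.935 0.027
  outer loop
   vertex 2.6 0.5 1.7
   vertex 0.3 1.4 2.7
   vertex 0.9 1.1 0.2
  endloop
 endfacet
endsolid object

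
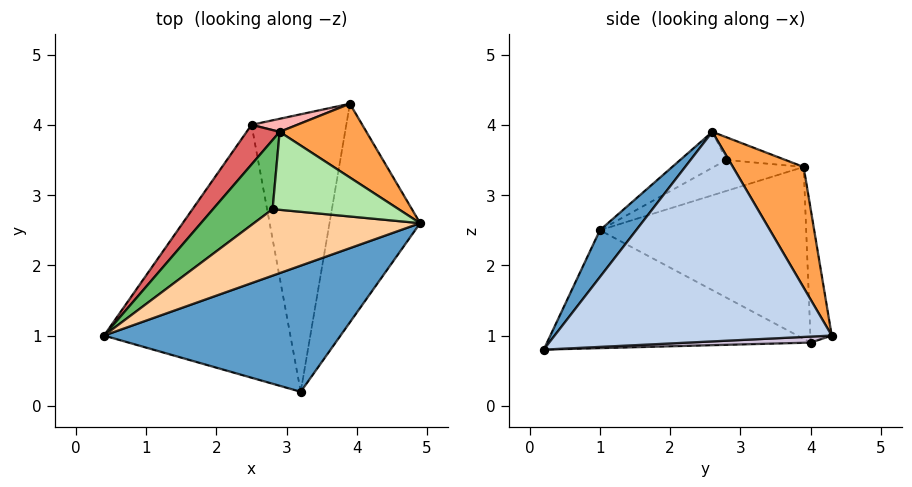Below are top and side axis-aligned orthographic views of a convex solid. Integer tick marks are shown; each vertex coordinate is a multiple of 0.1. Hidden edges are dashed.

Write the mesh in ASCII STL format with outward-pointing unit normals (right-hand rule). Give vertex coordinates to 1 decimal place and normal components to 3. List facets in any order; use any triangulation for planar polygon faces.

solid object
 facet normal 0.113 -0.815 0.569
  outer loop
   vertex 3.2 0.2 0.8
   vertex 4.9 2.6 3.9
   vertex 0.4 1.0 2.5
  endloop
 endfacet
 facet normal 0.909 -0.136 -0.393
  outer loop
   vertex 3.2 0.2 0.8
   vertex 3.9 4.3 1.0
   vertex 4.9 2.6 3.9
  endloop
 endfacet
 facet normal 0.456 0.827 0.328
  outer loop
   vertex 2.9 3.9 3.4
   vertex 4.9 2.6 3.9
   vertex 3.9 4.3 1.0
  endloop
 endfacet
 facet normal -0.204 -0.253 0.946
  outer loop
   vertex 2.8 2.8 3.5
   vertex 0.4 1.0 2.5
   vertex 4.9 2.6 3.9
  endloop
 endfacet
 facet normal -0.458 0.122 0.881
  outer loop
   vertex 2.8 2.8 3.5
   vertex 2.9 3.9 3.4
   vertex 0.4 1.0 2.5
  endloop
 endfacet
 facet normal -0.176 0.105 0.979
  outer loop
   vertex 2.8 2.8 3.5
   vertex 4.9 2.6 3.9
   vertex 2.9 3.9 3.4
  endloop
 endfacet
 facet normal -0.771 0.619 0.148
  outer loop
   vertex 2.5 4.0 0.9
   vertex 0.4 1.0 2.5
   vertex 2.9 3.9 3.4
  endloop
 endfacet
 facet normal -0.214 0.974 0.073
  outer loop
   vertex 2.5 4.0 0.9
   vertex 2.9 3.9 3.4
   vertex 3.9 4.3 1.0
  endloop
 endfacet
 facet normal -0.533 -0.076 -0.843
  outer loop
   vertex 2.5 4.0 0.9
   vertex 3.2 0.2 0.8
   vertex 0.4 1.0 2.5
  endloop
 endfacet
 facet normal 0.063 0.038 -0.997
  outer loop
   vertex 2.5 4.0 0.9
   vertex 3.9 4.3 1.0
   vertex 3.2 0.2 0.8
  endloop
 endfacet
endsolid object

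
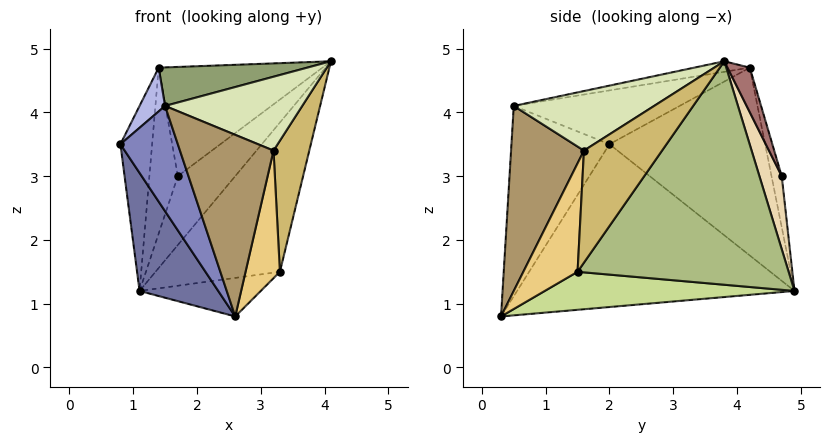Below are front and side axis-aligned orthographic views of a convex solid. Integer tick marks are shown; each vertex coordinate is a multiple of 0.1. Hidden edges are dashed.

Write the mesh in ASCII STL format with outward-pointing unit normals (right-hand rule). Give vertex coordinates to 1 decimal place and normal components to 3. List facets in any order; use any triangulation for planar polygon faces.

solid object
 facet normal -0.871 -0.247 -0.425
  outer loop
   vertex 2.6 0.3 0.8
   vertex 0.8 2.0 3.5
   vertex 1.1 4.9 1.2
  endloop
 endfacet
 facet normal -0.836 -0.490 -0.249
  outer loop
   vertex 1.5 0.5 4.1
   vertex 0.8 2.0 3.5
   vertex 2.6 0.3 0.8
  endloop
 endfacet
 facet normal -0.972 0.198 0.123
  outer loop
   vertex 1.4 4.2 4.7
   vertex 1.1 4.9 1.2
   vertex 0.8 2.0 3.5
  endloop
 endfacet
 facet normal -0.782 -0.120 0.612
  outer loop
   vertex 1.4 4.2 4.7
   vertex 0.8 2.0 3.5
   vertex 1.5 0.5 4.1
  endloop
 endfacet
 facet normal -0.060 -0.161 0.985
  outer loop
   vertex 1.4 4.2 4.7
   vertex 1.5 0.5 4.1
   vertex 4.1 3.8 4.8
  endloop
 endfacet
 facet normal 0.751 0.443 -0.490
  outer loop
   vertex 3.3 1.5 1.5
   vertex 1.1 4.9 1.2
   vertex 4.1 3.8 4.8
  endloop
 endfacet
 facet normal 0.467 0.227 -0.855
  outer loop
   vertex 3.3 1.5 1.5
   vertex 2.6 0.3 0.8
   vertex 1.1 4.9 1.2
  endloop
 endfacet
 facet normal 0.603 -0.589 0.538
  outer loop
   vertex 3.2 1.6 3.4
   vertex 4.1 3.8 4.8
   vertex 1.5 0.5 4.1
  endloop
 endfacet
 facet normal 0.596 -0.765 0.245
  outer loop
   vertex 3.2 1.6 3.4
   vertex 1.5 0.5 4.1
   vertex 2.6 0.3 0.8
  endloop
 endfacet
 facet normal 0.907 -0.415 0.070
  outer loop
   vertex 3.2 1.6 3.4
   vertex 3.3 1.5 1.5
   vertex 4.1 3.8 4.8
  endloop
 endfacet
 facet normal 0.843 -0.534 0.072
  outer loop
   vertex 3.2 1.6 3.4
   vertex 2.6 0.3 0.8
   vertex 3.3 1.5 1.5
  endloop
 endfacet
 facet normal 0.362 0.932 -0.017
  outer loop
   vertex 1.7 4.7 3.0
   vertex 4.1 3.8 4.8
   vertex 1.1 4.9 1.2
  endloop
 endfacet
 facet normal 0.129 0.945 0.301
  outer loop
   vertex 1.7 4.7 3.0
   vertex 1.4 4.2 4.7
   vertex 4.1 3.8 4.8
  endloop
 endfacet
 facet normal -0.330 0.920 0.212
  outer loop
   vertex 1.7 4.7 3.0
   vertex 1.1 4.9 1.2
   vertex 1.4 4.2 4.7
  endloop
 endfacet
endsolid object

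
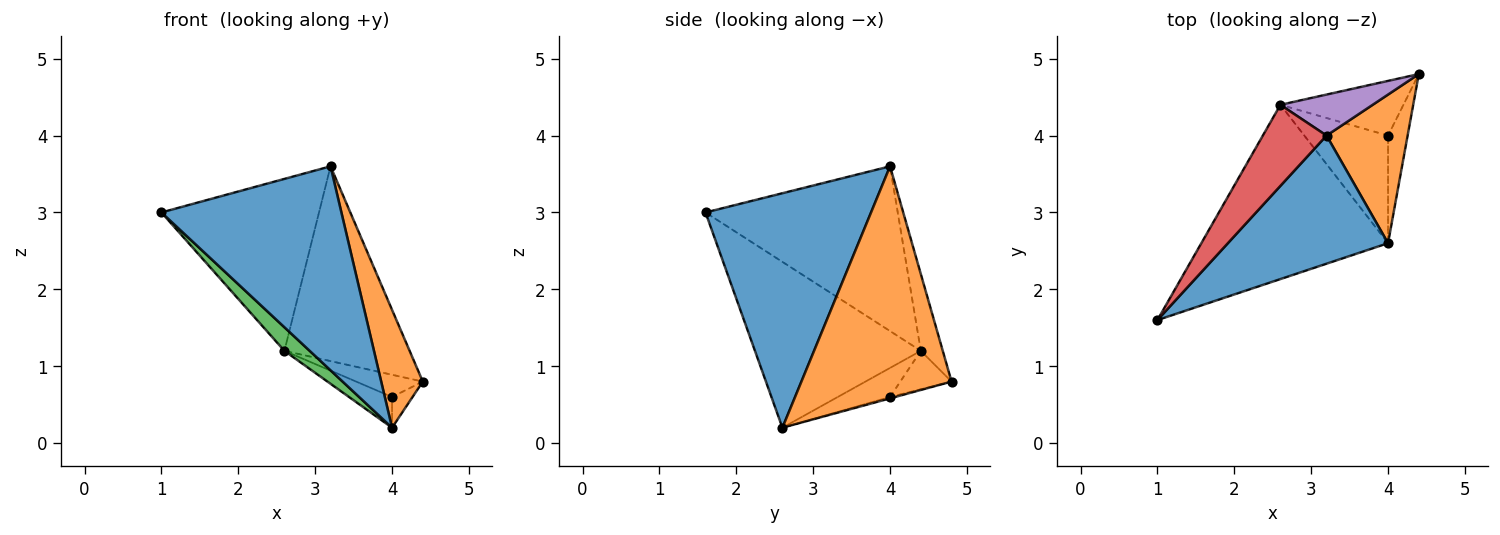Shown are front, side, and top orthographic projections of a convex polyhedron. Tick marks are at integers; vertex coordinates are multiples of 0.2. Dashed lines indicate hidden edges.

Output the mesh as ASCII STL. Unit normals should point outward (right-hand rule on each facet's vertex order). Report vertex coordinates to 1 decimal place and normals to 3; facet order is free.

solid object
 facet normal 0.614 -0.668 0.420
  outer loop
   vertex 3.2 4.0 3.6
   vertex 1.0 1.6 3.0
   vertex 4.0 2.6 0.2
  endloop
 endfacet
 facet normal 0.913 -0.253 0.319
  outer loop
   vertex 3.2 4.0 3.6
   vertex 4.0 2.6 0.2
   vertex 4.4 4.8 0.8
  endloop
 endfacet
 facet normal -0.661 -0.101 -0.744
  outer loop
   vertex 2.6 4.4 1.2
   vertex 4.0 2.6 0.2
   vertex 1.0 1.6 3.0
  endloop
 endfacet
 facet normal -0.741 0.608 0.286
  outer loop
   vertex 2.6 4.4 1.2
   vertex 1.0 1.6 3.0
   vertex 3.2 4.0 3.6
  endloop
 endfacet
 facet normal -0.169 0.964 0.203
  outer loop
   vertex 2.6 4.4 1.2
   vertex 3.2 4.0 3.6
   vertex 4.4 4.8 0.8
  endloop
 endfacet
 facet normal -0.069 0.274 -0.959
  outer loop
   vertex 4.0 4.0 0.6
   vertex 4.4 4.8 0.8
   vertex 4.0 2.6 0.2
  endloop
 endfacet
 facet normal -0.278 0.362 -0.890
  outer loop
   vertex 4.0 4.0 0.6
   vertex 2.6 4.4 1.2
   vertex 4.4 4.8 0.8
  endloop
 endfacet
 facet normal -0.316 0.261 -0.912
  outer loop
   vertex 4.0 4.0 0.6
   vertex 4.0 2.6 0.2
   vertex 2.6 4.4 1.2
  endloop
 endfacet
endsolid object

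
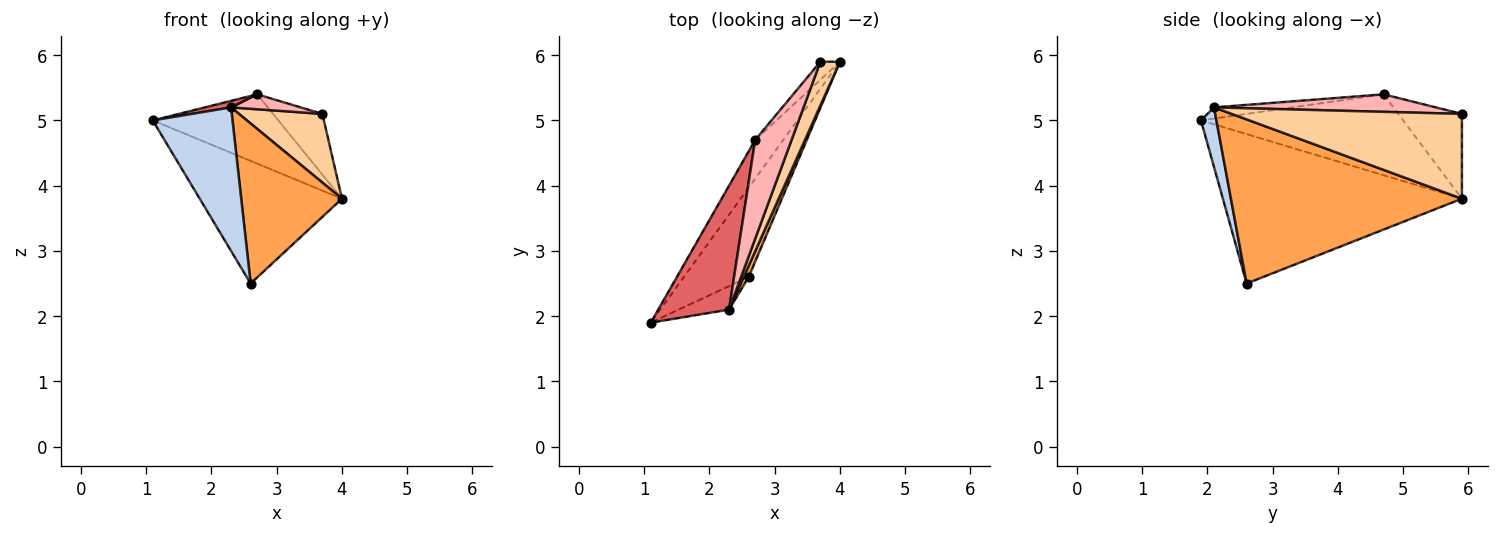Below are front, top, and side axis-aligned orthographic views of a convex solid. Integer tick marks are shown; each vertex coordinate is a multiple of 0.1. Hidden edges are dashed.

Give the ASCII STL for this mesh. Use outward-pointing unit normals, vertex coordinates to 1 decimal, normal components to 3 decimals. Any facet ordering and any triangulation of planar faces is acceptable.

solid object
 facet normal -0.805 0.479 -0.349
  outer loop
   vertex 2.6 2.6 2.5
   vertex 1.1 1.9 5.0
   vertex 4.0 5.9 3.8
  endloop
 endfacet
 facet normal 0.188 -0.969 -0.159
  outer loop
   vertex 2.3 2.1 5.2
   vertex 1.1 1.9 5.0
   vertex 2.6 2.6 2.5
  endloop
 endfacet
 facet normal 0.916 -0.400 0.028
  outer loop
   vertex 2.3 2.1 5.2
   vertex 2.6 2.6 2.5
   vertex 4.0 5.9 3.8
  endloop
 endfacet
 facet normal 0.919 -0.333 0.212
  outer loop
   vertex 2.3 2.1 5.2
   vertex 4.0 5.9 3.8
   vertex 3.7 5.9 5.1
  endloop
 endfacet
 facet normal -0.815 0.506 -0.283
  outer loop
   vertex 2.7 4.7 5.4
   vertex 4.0 5.9 3.8
   vertex 1.1 1.9 5.0
  endloop
 endfacet
 facet normal -0.777 0.603 -0.179
  outer loop
   vertex 2.7 4.7 5.4
   vertex 3.7 5.9 5.1
   vertex 4.0 5.9 3.8
  endloop
 endfacet
 facet normal -0.156 -0.052 0.986
  outer loop
   vertex 2.7 4.7 5.4
   vertex 1.1 1.9 5.0
   vertex 2.3 2.1 5.2
  endloop
 endfacet
 facet normal 0.430 -0.135 0.893
  outer loop
   vertex 2.7 4.7 5.4
   vertex 2.3 2.1 5.2
   vertex 3.7 5.9 5.1
  endloop
 endfacet
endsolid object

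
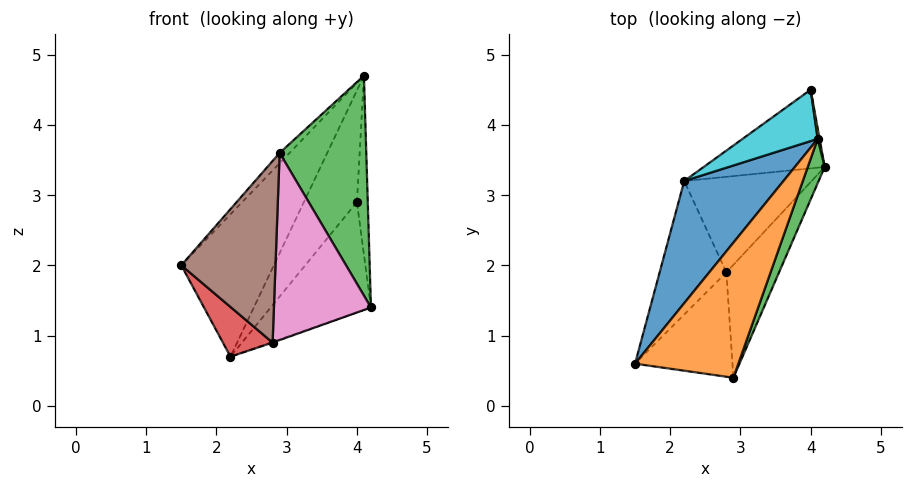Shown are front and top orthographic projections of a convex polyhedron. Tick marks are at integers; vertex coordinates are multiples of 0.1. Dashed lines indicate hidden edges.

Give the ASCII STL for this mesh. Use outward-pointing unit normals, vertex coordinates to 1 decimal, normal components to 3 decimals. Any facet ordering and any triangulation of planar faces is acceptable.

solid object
 facet normal -0.850 0.400 0.343
  outer loop
   vertex 4.1 3.8 4.7
   vertex 2.2 3.2 0.7
   vertex 1.5 0.6 2.0
  endloop
 endfacet
 facet normal -0.749 0.050 0.661
  outer loop
   vertex 2.9 0.4 3.6
   vertex 4.1 3.8 4.7
   vertex 1.5 0.6 2.0
  endloop
 endfacet
 facet normal 0.933 -0.352 0.071
  outer loop
   vertex 2.9 0.4 3.6
   vertex 4.2 3.4 1.4
   vertex 4.1 3.8 4.7
  endloop
 endfacet
 facet normal -0.406 -0.319 -0.857
  outer loop
   vertex 2.8 1.9 0.9
   vertex 1.5 0.6 2.0
   vertex 2.2 3.2 0.7
  endloop
 endfacet
 facet normal 0.330 0.007 -0.944
  outer loop
   vertex 2.8 1.9 0.9
   vertex 2.2 3.2 0.7
   vertex 4.2 3.4 1.4
  endloop
 endfacet
 facet normal 0.407 -0.792 -0.455
  outer loop
   vertex 2.8 1.9 0.9
   vertex 2.9 0.4 3.6
   vertex 1.5 0.6 2.0
  endloop
 endfacet
 facet normal 0.741 -0.575 -0.347
  outer loop
   vertex 2.8 1.9 0.9
   vertex 4.2 3.4 1.4
   vertex 2.9 0.4 3.6
  endloop
 endfacet
 facet normal 0.121 0.808 -0.576
  outer loop
   vertex 4.0 4.5 2.9
   vertex 4.2 3.4 1.4
   vertex 2.2 3.2 0.7
  endloop
 endfacet
 facet normal 0.986 0.166 0.010
  outer loop
   vertex 4.0 4.5 2.9
   vertex 4.1 3.8 4.7
   vertex 4.2 3.4 1.4
  endloop
 endfacet
 facet normal -0.759 0.591 0.272
  outer loop
   vertex 4.0 4.5 2.9
   vertex 2.2 3.2 0.7
   vertex 4.1 3.8 4.7
  endloop
 endfacet
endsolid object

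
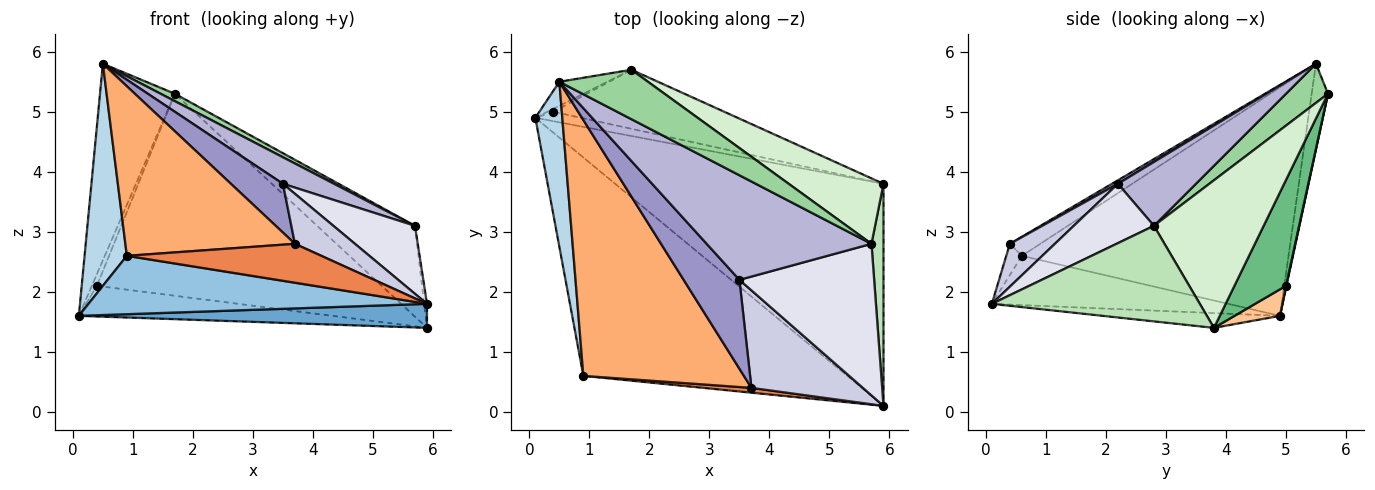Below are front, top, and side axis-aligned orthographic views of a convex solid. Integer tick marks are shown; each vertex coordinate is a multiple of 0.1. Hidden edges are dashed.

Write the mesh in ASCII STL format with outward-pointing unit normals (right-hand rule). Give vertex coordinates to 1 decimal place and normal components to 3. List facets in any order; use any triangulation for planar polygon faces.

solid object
 facet normal -0.055 -0.107 -0.993
  outer loop
   vertex 5.9 3.8 1.4
   vertex 5.9 0.1 1.8
   vertex 0.1 4.9 1.6
  endloop
 endfacet
 facet normal -0.178 -0.254 -0.951
  outer loop
   vertex 0.9 0.6 2.6
   vertex 0.1 4.9 1.6
   vertex 5.9 0.1 1.8
  endloop
 endfacet
 facet normal -0.981 -0.156 0.116
  outer loop
   vertex 0.9 0.6 2.6
   vertex 0.5 5.5 5.8
   vertex 0.1 4.9 1.6
  endloop
 endfacet
 facet normal -0.211 0.970 -0.119
  outer loop
   vertex 1.7 5.7 5.3
   vertex 0.1 4.9 1.6
   vertex 0.5 5.5 5.8
  endloop
 endfacet
 facet normal -0.079 -0.989 0.122
  outer loop
   vertex 3.7 0.4 2.8
   vertex 0.9 0.6 2.6
   vertex 5.9 0.1 1.8
  endloop
 endfacet
 facet normal -0.099 -0.550 0.829
  outer loop
   vertex 3.7 0.4 2.8
   vertex 0.5 5.5 5.8
   vertex 0.9 0.6 2.6
  endloop
 endfacet
 facet normal 0.169 0.942 -0.290
  outer loop
   vertex 0.4 5.0 2.1
   vertex 5.9 3.8 1.4
   vertex 0.1 4.9 1.6
  endloop
 endfacet
 facet normal 0.093 0.964 -0.249
  outer loop
   vertex 0.4 5.0 2.1
   vertex 0.1 4.9 1.6
   vertex 1.7 5.7 5.3
  endloop
 endfacet
 facet normal 0.171 0.946 -0.276
  outer loop
   vertex 0.4 5.0 2.1
   vertex 1.7 5.7 5.3
   vertex 5.9 3.8 1.4
  endloop
 endfacet
 facet normal 0.400 -0.136 0.906
  outer loop
   vertex 5.7 2.8 3.1
   vertex 1.7 5.7 5.3
   vertex 0.5 5.5 5.8
  endloop
 endfacet
 facet normal 0.992 0.013 0.125
  outer loop
   vertex 5.7 2.8 3.1
   vertex 5.9 0.1 1.8
   vertex 5.9 3.8 1.4
  endloop
 endfacet
 facet normal 0.673 0.600 0.432
  outer loop
   vertex 5.7 2.8 3.1
   vertex 5.9 3.8 1.4
   vertex 1.7 5.7 5.3
  endloop
 endfacet
 facet normal 0.055 -0.480 0.875
  outer loop
   vertex 3.5 2.2 3.8
   vertex 0.5 5.5 5.8
   vertex 3.7 0.4 2.8
  endloop
 endfacet
 facet normal 0.352 -0.230 0.907
  outer loop
   vertex 3.5 2.2 3.8
   vertex 5.7 2.8 3.1
   vertex 0.5 5.5 5.8
  endloop
 endfacet
 facet normal 0.324 -0.432 0.842
  outer loop
   vertex 3.5 2.2 3.8
   vertex 3.7 0.4 2.8
   vertex 5.9 0.1 1.8
  endloop
 endfacet
 facet normal 0.373 -0.380 0.846
  outer loop
   vertex 3.5 2.2 3.8
   vertex 5.9 0.1 1.8
   vertex 5.7 2.8 3.1
  endloop
 endfacet
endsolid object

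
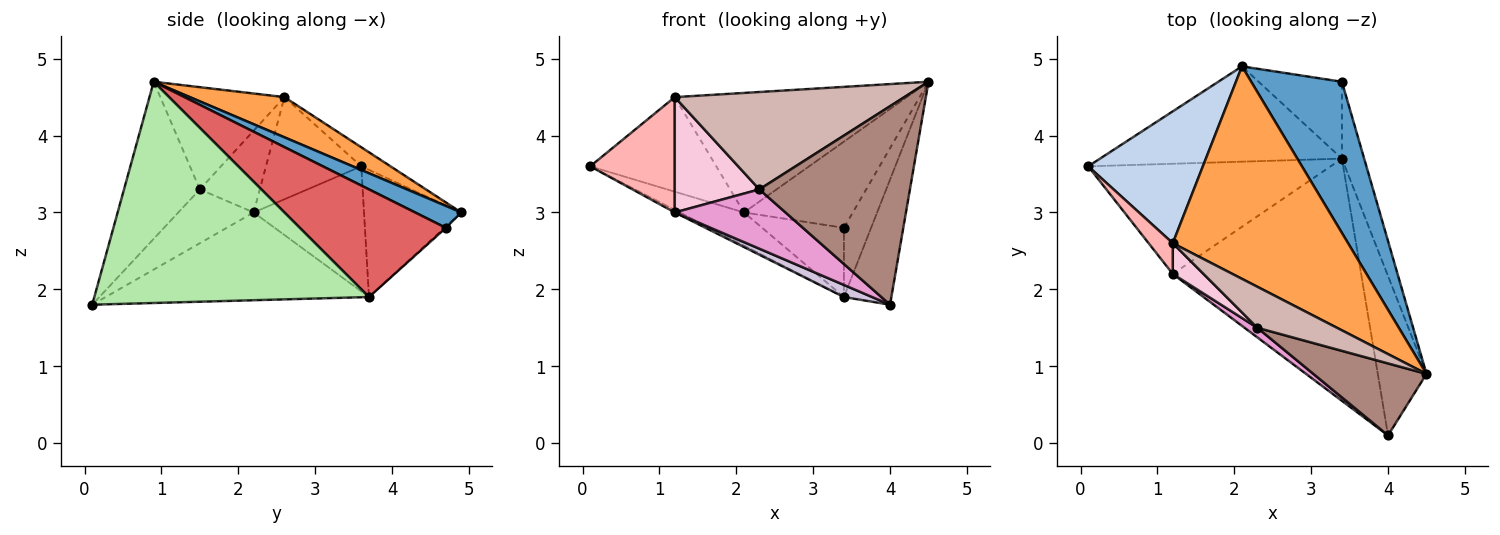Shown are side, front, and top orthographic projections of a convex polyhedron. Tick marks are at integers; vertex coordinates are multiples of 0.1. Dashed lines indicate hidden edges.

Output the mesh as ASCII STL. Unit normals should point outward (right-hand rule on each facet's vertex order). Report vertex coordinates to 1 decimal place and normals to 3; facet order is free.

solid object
 facet normal 0.205 0.485 0.850
  outer loop
   vertex 3.4 4.7 2.8
   vertex 2.1 4.9 3.0
   vertex 4.5 0.9 4.7
  endloop
 endfacet
 facet normal -0.134 0.578 0.805
  outer loop
   vertex 1.2 2.6 4.5
   vertex 2.1 4.9 3.0
   vertex 0.1 3.6 3.6
  endloop
 endfacet
 facet normal 0.196 0.481 0.855
  outer loop
   vertex 1.2 2.6 4.5
   vertex 4.5 0.9 4.7
   vertex 2.1 4.9 3.0
  endloop
 endfacet
 facet normal -0.445 0.294 -0.846
  outer loop
   vertex 3.4 3.7 1.9
   vertex 0.1 3.6 3.6
   vertex 2.1 4.9 3.0
  endloop
 endfacet
 facet normal -0.011 0.669 -0.743
  outer loop
   vertex 3.4 3.7 1.9
   vertex 2.1 4.9 3.0
   vertex 3.4 4.7 2.8
  endloop
 endfacet
 facet normal 0.963 0.166 -0.212
  outer loop
   vertex 3.4 3.7 1.9
   vertex 4.5 0.9 4.7
   vertex 4.0 0.1 1.8
  endloop
 endfacet
 facet normal 0.963 0.179 -0.199
  outer loop
   vertex 3.4 3.7 1.9
   vertex 3.4 4.7 2.8
   vertex 4.5 0.9 4.7
  endloop
 endfacet
 facet normal -0.737 -0.653 0.174
  outer loop
   vertex 1.2 2.2 3.0
   vertex 1.2 2.6 4.5
   vertex 0.1 3.6 3.6
  endloop
 endfacet
 facet normal -0.458 0.021 -0.889
  outer loop
   vertex 1.2 2.2 3.0
   vertex 0.1 3.6 3.6
   vertex 3.4 3.7 1.9
  endloop
 endfacet
 facet normal -0.422 -0.045 -0.905
  outer loop
   vertex 1.2 2.2 3.0
   vertex 3.4 3.7 1.9
   vertex 4.0 0.1 1.8
  endloop
 endfacet
 facet normal -0.428 -0.850 0.308
  outer loop
   vertex 2.3 1.5 3.3
   vertex 4.0 0.1 1.8
   vertex 4.5 0.9 4.7
  endloop
 endfacet
 facet normal -0.446 -0.825 0.347
  outer loop
   vertex 2.3 1.5 3.3
   vertex 4.5 0.9 4.7
   vertex 1.2 2.6 4.5
  endloop
 endfacet
 facet normal -0.558 -0.819 0.133
  outer loop
   vertex 2.3 1.5 3.3
   vertex 1.2 2.2 3.0
   vertex 4.0 0.1 1.8
  endloop
 endfacet
 facet normal -0.565 -0.797 0.213
  outer loop
   vertex 2.3 1.5 3.3
   vertex 1.2 2.6 4.5
   vertex 1.2 2.2 3.0
  endloop
 endfacet
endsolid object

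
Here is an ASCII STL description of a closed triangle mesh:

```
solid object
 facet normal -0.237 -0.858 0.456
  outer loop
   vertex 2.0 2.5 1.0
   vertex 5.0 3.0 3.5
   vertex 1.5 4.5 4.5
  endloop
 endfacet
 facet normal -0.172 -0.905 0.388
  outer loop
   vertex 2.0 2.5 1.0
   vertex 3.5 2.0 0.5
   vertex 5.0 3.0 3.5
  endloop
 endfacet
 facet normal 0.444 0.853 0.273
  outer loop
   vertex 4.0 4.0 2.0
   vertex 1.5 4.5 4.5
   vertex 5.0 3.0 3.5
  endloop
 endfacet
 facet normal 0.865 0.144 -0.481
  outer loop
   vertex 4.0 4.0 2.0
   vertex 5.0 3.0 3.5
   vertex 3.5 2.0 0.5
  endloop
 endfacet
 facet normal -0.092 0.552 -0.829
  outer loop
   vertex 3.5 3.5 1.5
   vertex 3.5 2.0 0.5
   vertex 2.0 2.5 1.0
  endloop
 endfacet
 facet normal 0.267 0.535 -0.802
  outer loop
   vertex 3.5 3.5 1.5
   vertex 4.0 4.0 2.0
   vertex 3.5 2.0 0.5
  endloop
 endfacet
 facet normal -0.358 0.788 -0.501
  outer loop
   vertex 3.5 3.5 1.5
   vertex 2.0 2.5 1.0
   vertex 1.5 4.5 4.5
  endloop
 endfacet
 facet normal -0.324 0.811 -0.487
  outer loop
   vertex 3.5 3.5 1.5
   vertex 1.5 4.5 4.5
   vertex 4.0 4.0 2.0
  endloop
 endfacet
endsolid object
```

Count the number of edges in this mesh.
12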